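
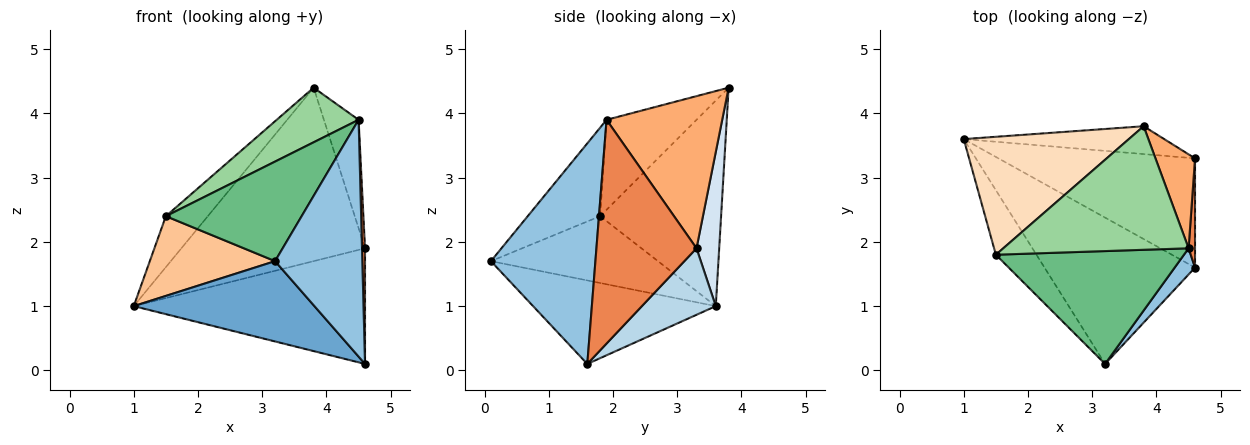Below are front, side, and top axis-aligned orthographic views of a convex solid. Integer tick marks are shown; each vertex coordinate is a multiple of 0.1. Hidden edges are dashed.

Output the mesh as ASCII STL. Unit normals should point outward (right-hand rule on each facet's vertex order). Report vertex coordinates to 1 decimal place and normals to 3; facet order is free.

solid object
 facet normal -0.437 -0.433 -0.788
  outer loop
   vertex 3.2 0.1 1.7
   vertex 1.0 3.6 1.0
   vertex 4.6 1.6 0.1
  endloop
 endfacet
 facet normal 0.766 -0.639 0.071
  outer loop
   vertex 4.5 1.9 3.9
   vertex 3.2 0.1 1.7
   vertex 4.6 1.6 0.1
  endloop
 endfacet
 facet normal 0.226 0.708 -0.669
  outer loop
   vertex 4.6 3.3 1.9
   vertex 4.6 1.6 0.1
   vertex 1.0 3.6 1.0
  endloop
 endfacet
 facet normal 0.121 0.980 -0.157
  outer loop
   vertex 4.6 3.3 1.9
   vertex 1.0 3.6 1.0
   vertex 3.8 3.8 4.4
  endloop
 endfacet
 facet normal 0.999 -0.030 0.029
  outer loop
   vertex 4.6 3.3 1.9
   vertex 4.5 1.9 3.9
   vertex 4.6 1.6 0.1
  endloop
 endfacet
 facet normal 0.929 0.279 0.242
  outer loop
   vertex 4.6 3.3 1.9
   vertex 3.8 3.8 4.4
   vertex 4.5 1.9 3.9
  endloop
 endfacet
 facet normal -0.720 -0.540 -0.437
  outer loop
   vertex 1.5 1.8 2.4
   vertex 1.0 3.6 1.0
   vertex 3.2 0.1 1.7
  endloop
 endfacet
 facet normal -0.753 0.261 0.604
  outer loop
   vertex 1.5 1.8 2.4
   vertex 3.8 3.8 4.4
   vertex 1.0 3.6 1.0
  endloop
 endfacet
 facet normal -0.333 -0.624 0.707
  outer loop
   vertex 1.5 1.8 2.4
   vertex 3.2 0.1 1.7
   vertex 4.5 1.9 3.9
  endloop
 endfacet
 facet normal -0.406 -0.369 0.836
  outer loop
   vertex 1.5 1.8 2.4
   vertex 4.5 1.9 3.9
   vertex 3.8 3.8 4.4
  endloop
 endfacet
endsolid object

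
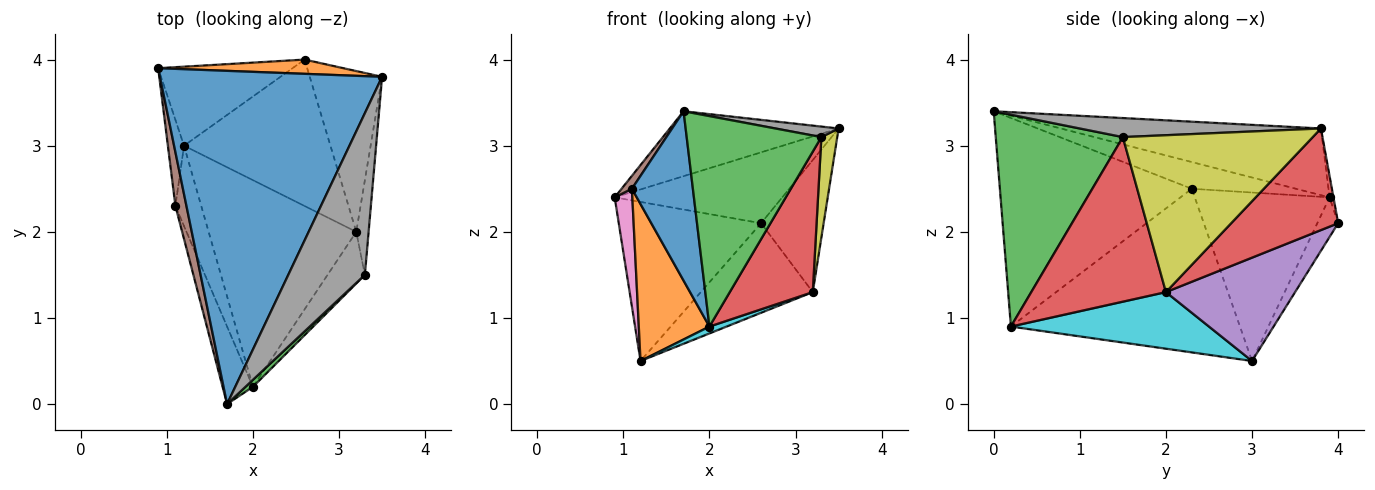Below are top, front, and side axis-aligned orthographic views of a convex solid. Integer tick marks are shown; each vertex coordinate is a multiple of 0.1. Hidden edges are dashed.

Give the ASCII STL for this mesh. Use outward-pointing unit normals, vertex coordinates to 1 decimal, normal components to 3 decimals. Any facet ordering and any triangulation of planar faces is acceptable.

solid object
 facet normal -0.283 0.183 0.942
  outer loop
   vertex 1.7 0.0 3.4
   vertex 3.5 3.8 3.2
   vertex 0.9 3.9 2.4
  endloop
 endfacet
 facet normal -0.023 0.980 0.197
  outer loop
   vertex 2.6 4.0 2.1
   vertex 0.9 3.9 2.4
   vertex 3.5 3.8 3.2
  endloop
 endfacet
 facet normal -0.130 0.888 -0.441
  outer loop
   vertex 2.6 4.0 2.1
   vertex 1.2 3.0 0.5
   vertex 0.9 3.9 2.4
  endloop
 endfacet
 facet normal 0.735 0.430 -0.524
  outer loop
   vertex 2.6 4.0 2.1
   vertex 3.5 3.8 3.2
   vertex 3.2 2.0 1.3
  endloop
 endfacet
 facet normal 0.516 0.447 -0.731
  outer loop
   vertex 2.6 4.0 2.1
   vertex 3.2 2.0 1.3
   vertex 1.2 3.0 0.5
  endloop
 endfacet
 facet normal -0.920 -0.091 0.380
  outer loop
   vertex 1.1 2.3 2.5
   vertex 1.7 0.0 3.4
   vertex 0.9 3.9 2.4
  endloop
 endfacet
 facet normal -0.987 -0.129 -0.095
  outer loop
   vertex 1.1 2.3 2.5
   vertex 0.9 3.9 2.4
   vertex 1.2 3.0 0.5
  endloop
 endfacet
 facet normal 0.241 -0.063 0.969
  outer loop
   vertex 3.3 1.5 3.1
   vertex 3.5 3.8 3.2
   vertex 1.7 0.0 3.4
  endloop
 endfacet
 facet normal 0.993 -0.083 -0.078
  outer loop
   vertex 3.3 1.5 3.1
   vertex 3.2 2.0 1.3
   vertex 3.5 3.8 3.2
  endloop
 endfacet
 facet normal 0.358 -0.031 -0.933
  outer loop
   vertex 2.0 0.2 0.9
   vertex 1.2 3.0 0.5
   vertex 3.2 2.0 1.3
  endloop
 endfacet
 facet normal -0.944 -0.300 -0.137
  outer loop
   vertex 2.0 0.2 0.9
   vertex 1.7 0.0 3.4
   vertex 1.1 2.3 2.5
  endloop
 endfacet
 facet normal -0.945 -0.291 -0.149
  outer loop
   vertex 2.0 0.2 0.9
   vertex 1.1 2.3 2.5
   vertex 1.2 3.0 0.5
  endloop
 endfacet
 facet normal 0.686 -0.727 0.024
  outer loop
   vertex 2.0 0.2 0.9
   vertex 3.3 1.5 3.1
   vertex 1.7 0.0 3.4
  endloop
 endfacet
 facet normal 0.836 -0.515 -0.190
  outer loop
   vertex 2.0 0.2 0.9
   vertex 3.2 2.0 1.3
   vertex 3.3 1.5 3.1
  endloop
 endfacet
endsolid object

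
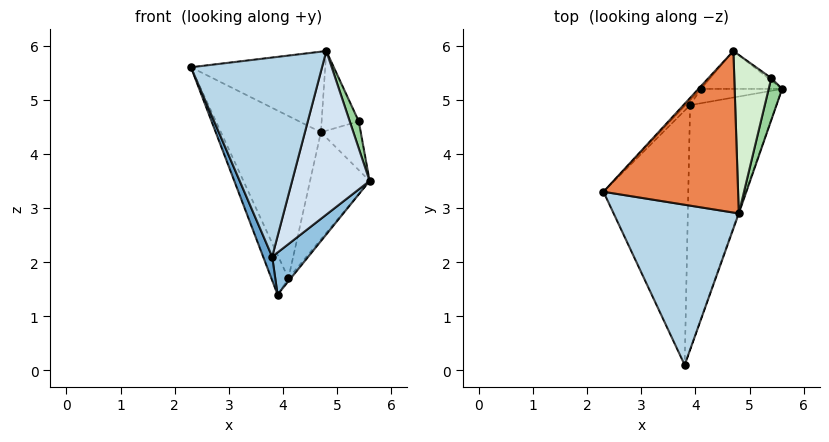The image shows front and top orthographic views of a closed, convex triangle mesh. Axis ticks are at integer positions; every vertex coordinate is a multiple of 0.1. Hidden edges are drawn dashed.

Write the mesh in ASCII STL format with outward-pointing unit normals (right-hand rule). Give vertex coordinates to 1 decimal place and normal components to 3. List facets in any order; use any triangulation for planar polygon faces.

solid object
 facet normal -0.930 -0.034 -0.367
  outer loop
   vertex 3.9 4.9 1.4
   vertex 3.8 0.1 2.1
   vertex 2.3 3.3 5.6
  endloop
 endfacet
 facet normal 0.780 -0.106 -0.616
  outer loop
   vertex 3.9 4.9 1.4
   vertex 5.6 5.2 3.5
   vertex 3.8 0.1 2.1
  endloop
 endfacet
 facet normal -0.196 -0.764 0.615
  outer loop
   vertex 4.8 2.9 5.9
   vertex 2.3 3.3 5.6
   vertex 3.8 0.1 2.1
  endloop
 endfacet
 facet normal 0.943 -0.332 -0.004
  outer loop
   vertex 4.8 2.9 5.9
   vertex 3.8 0.1 2.1
   vertex 5.6 5.2 3.5
  endloop
 endfacet
 facet normal -0.036 0.446 0.894
  outer loop
   vertex 4.7 5.9 4.4
   vertex 2.3 3.3 5.6
   vertex 4.8 2.9 5.9
  endloop
 endfacet
 facet normal 0.762 0.127 -0.635
  outer loop
   vertex 4.1 5.2 1.7
   vertex 5.6 5.2 3.5
   vertex 3.9 4.9 1.4
  endloop
 endfacet
 facet normal 0.371 0.875 -0.309
  outer loop
   vertex 4.1 5.2 1.7
   vertex 4.7 5.9 4.4
   vertex 5.6 5.2 3.5
  endloop
 endfacet
 facet normal -0.795 0.603 -0.073
  outer loop
   vertex 4.1 5.2 1.7
   vertex 3.9 4.9 1.4
   vertex 2.3 3.3 5.6
  endloop
 endfacet
 facet normal -0.737 0.675 -0.011
  outer loop
   vertex 4.1 5.2 1.7
   vertex 2.3 3.3 5.6
   vertex 4.7 5.9 4.4
  endloop
 endfacet
 facet normal 0.971 -0.129 0.200
  outer loop
   vertex 5.4 5.4 4.6
   vertex 4.8 2.9 5.9
   vertex 5.6 5.2 3.5
  endloop
 endfacet
 facet normal 0.588 0.808 -0.040
  outer loop
   vertex 5.4 5.4 4.6
   vertex 5.6 5.2 3.5
   vertex 4.7 5.9 4.4
  endloop
 endfacet
 facet normal 0.065 0.448 0.892
  outer loop
   vertex 5.4 5.4 4.6
   vertex 4.7 5.9 4.4
   vertex 4.8 2.9 5.9
  endloop
 endfacet
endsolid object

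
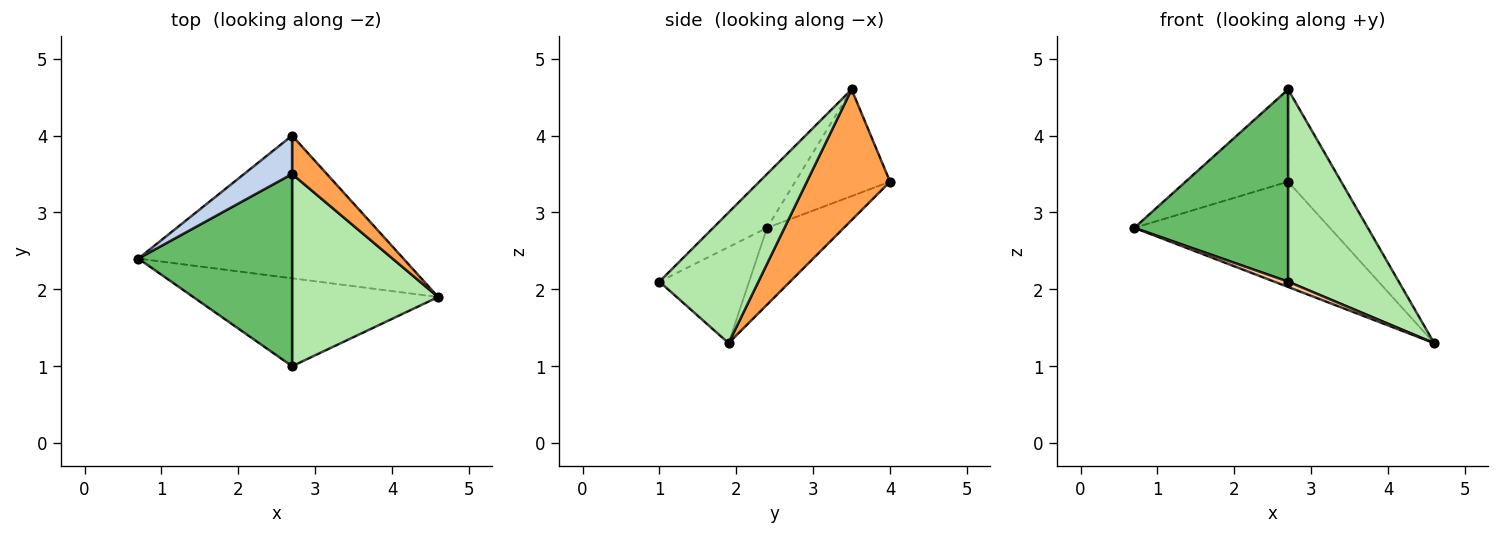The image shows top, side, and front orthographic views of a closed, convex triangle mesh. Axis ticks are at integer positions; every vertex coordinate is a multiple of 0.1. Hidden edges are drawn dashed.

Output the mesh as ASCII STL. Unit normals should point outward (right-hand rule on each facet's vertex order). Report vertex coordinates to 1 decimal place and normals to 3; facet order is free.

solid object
 facet normal -0.227 0.578 -0.784
  outer loop
   vertex 2.7 4.0 3.4
   vertex 4.6 1.9 1.3
   vertex 0.7 2.4 2.8
  endloop
 endfacet
 facet normal -0.649 0.702 0.292
  outer loop
   vertex 2.7 3.5 4.6
   vertex 2.7 4.0 3.4
   vertex 0.7 2.4 2.8
  endloop
 endfacet
 facet normal 0.822 0.525 0.219
  outer loop
   vertex 2.7 3.5 4.6
   vertex 4.6 1.9 1.3
   vertex 2.7 4.0 3.4
  endloop
 endfacet
 facet normal -0.365 -0.056 -0.929
  outer loop
   vertex 2.7 1.0 2.1
   vertex 0.7 2.4 2.8
   vertex 4.6 1.9 1.3
  endloop
 endfacet
 facet normal -0.240 -0.686 0.686
  outer loop
   vertex 2.7 1.0 2.1
   vertex 2.7 3.5 4.6
   vertex 0.7 2.4 2.8
  endloop
 endfacet
 facet normal 0.535 -0.598 0.598
  outer loop
   vertex 2.7 1.0 2.1
   vertex 4.6 1.9 1.3
   vertex 2.7 3.5 4.6
  endloop
 endfacet
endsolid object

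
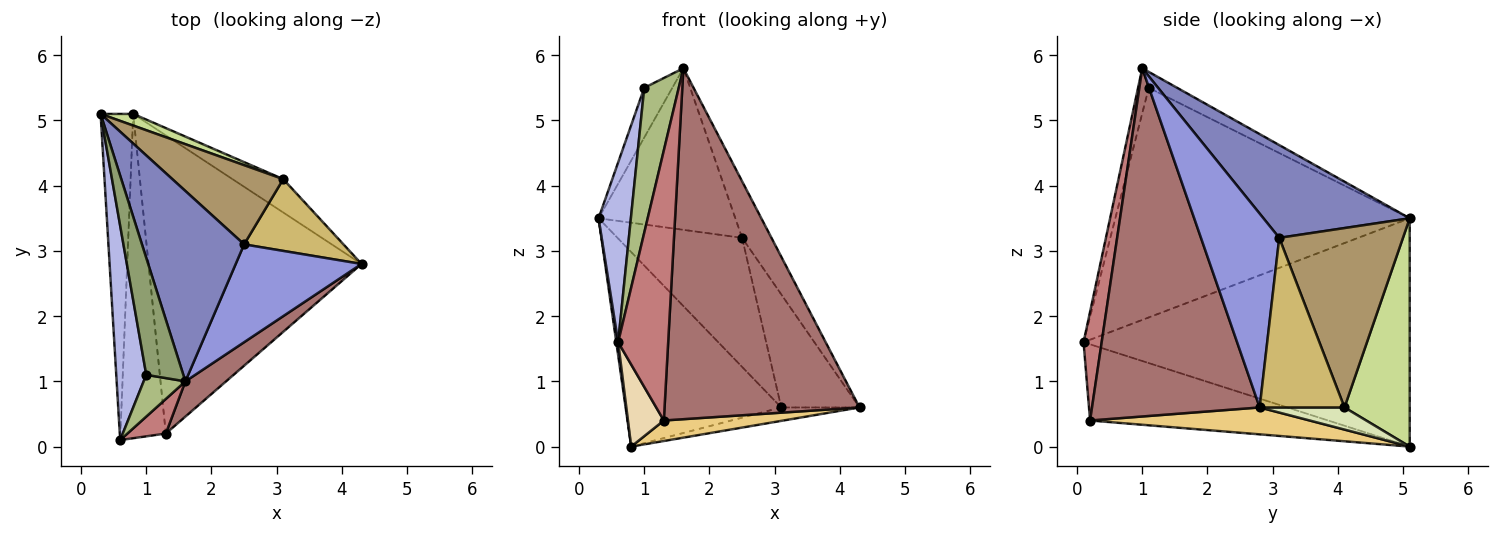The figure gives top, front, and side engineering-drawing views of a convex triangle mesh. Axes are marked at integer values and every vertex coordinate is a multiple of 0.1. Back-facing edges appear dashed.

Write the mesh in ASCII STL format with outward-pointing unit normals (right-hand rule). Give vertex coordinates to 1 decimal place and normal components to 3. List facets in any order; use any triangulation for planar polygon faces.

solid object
 facet normal -0.990 -0.006 -0.141
  outer loop
   vertex 0.8 5.1 0.0
   vertex 0.6 0.1 1.6
   vertex 0.3 5.1 3.5
  endloop
 endfacet
 facet normal 0.569 0.532 0.627
  outer loop
   vertex 2.5 3.1 3.2
   vertex 0.3 5.1 3.5
   vertex 1.6 1.0 5.8
  endloop
 endfacet
 facet normal 0.800 0.300 0.519
  outer loop
   vertex 2.5 3.1 3.2
   vertex 1.6 1.0 5.8
   vertex 4.3 2.8 0.6
  endloop
 endfacet
 facet normal -0.986 -0.108 0.129
  outer loop
   vertex 1.0 1.1 5.5
   vertex 0.3 5.1 3.5
   vertex 0.6 0.1 1.6
  endloop
 endfacet
 facet normal -0.367 0.364 0.856
  outer loop
   vertex 1.0 1.1 5.5
   vertex 1.6 1.0 5.8
   vertex 0.3 5.1 3.5
  endloop
 endfacet
 facet normal -0.286 -0.921 0.265
  outer loop
   vertex 1.0 1.1 5.5
   vertex 0.6 0.1 1.6
   vertex 1.6 1.0 5.8
  endloop
 endfacet
 facet normal 0.386 0.921 0.055
  outer loop
   vertex 3.1 4.1 0.6
   vertex 0.8 5.1 0.0
   vertex 0.3 5.1 3.5
  endloop
 endfacet
 facet normal 0.375 0.346 -0.860
  outer loop
   vertex 3.1 4.1 0.6
   vertex 4.3 2.8 0.6
   vertex 0.8 5.1 0.0
  endloop
 endfacet
 facet normal 0.646 0.651 0.399
  outer loop
   vertex 3.1 4.1 0.6
   vertex 0.3 5.1 3.5
   vertex 2.5 3.1 3.2
  endloop
 endfacet
 facet normal 0.675 0.623 0.395
  outer loop
   vertex 3.1 4.1 0.6
   vertex 2.5 3.1 3.2
   vertex 4.3 2.8 0.6
  endloop
 endfacet
 facet normal 0.125 -0.068 -0.990
  outer loop
   vertex 1.3 0.2 0.4
   vertex 0.8 5.1 0.0
   vertex 4.3 2.8 0.6
  endloop
 endfacet
 facet normal -0.852 -0.128 -0.508
  outer loop
   vertex 1.3 0.2 0.4
   vertex 0.6 0.1 1.6
   vertex 0.8 5.1 0.0
  endloop
 endfacet
 facet normal 0.650 -0.756 0.076
  outer loop
   vertex 1.3 0.2 0.4
   vertex 4.3 2.8 0.6
   vertex 1.6 1.0 5.8
  endloop
 endfacet
 facet normal 0.338 -0.933 0.120
  outer loop
   vertex 1.3 0.2 0.4
   vertex 1.6 1.0 5.8
   vertex 0.6 0.1 1.6
  endloop
 endfacet
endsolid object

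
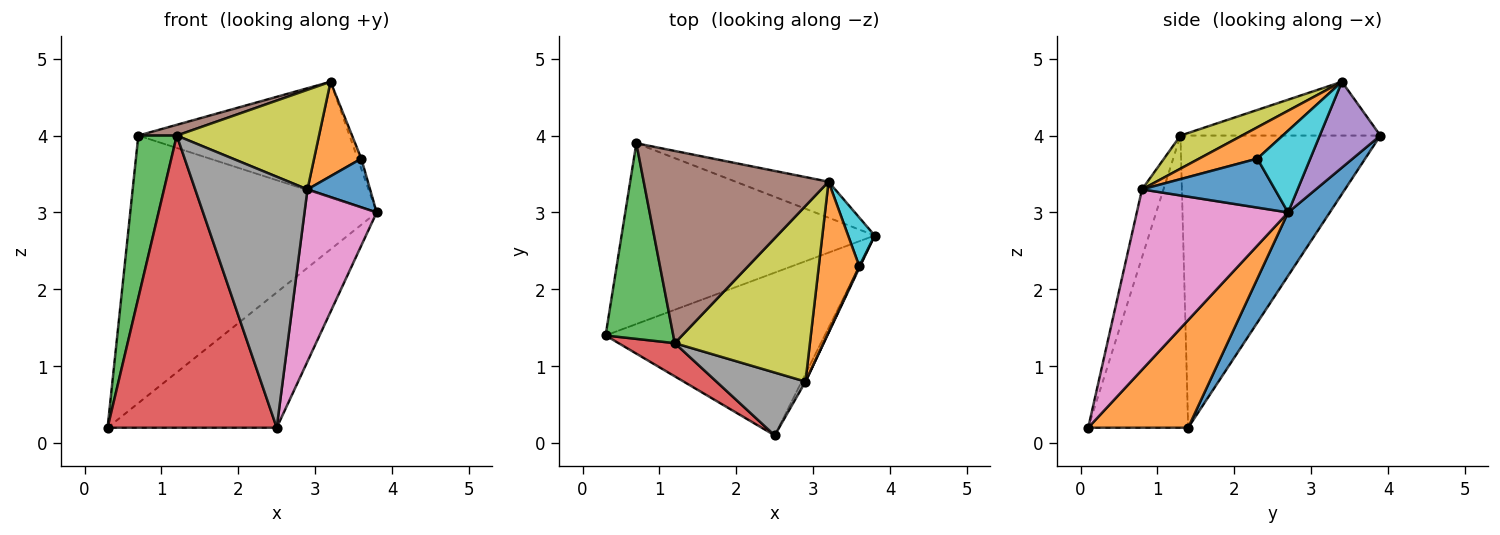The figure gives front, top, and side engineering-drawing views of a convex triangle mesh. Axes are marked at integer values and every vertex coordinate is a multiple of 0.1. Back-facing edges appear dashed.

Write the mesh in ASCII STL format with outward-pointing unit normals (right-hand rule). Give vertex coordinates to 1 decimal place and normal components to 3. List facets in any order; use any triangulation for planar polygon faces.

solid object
 facet normal 0.139 0.821 -0.554
  outer loop
   vertex 0.7 3.9 4.0
   vertex 3.8 2.7 3.0
   vertex 0.3 1.4 0.2
  endloop
 endfacet
 facet normal 0.353 0.598 -0.719
  outer loop
   vertex 2.5 0.1 0.2
   vertex 0.3 1.4 0.2
   vertex 3.8 2.7 3.0
  endloop
 endfacet
 facet normal -0.958 -0.184 0.222
  outer loop
   vertex 1.2 1.3 4.0
   vertex 0.7 3.9 4.0
   vertex 0.3 1.4 0.2
  endloop
 endfacet
 facet normal -0.506 -0.857 0.097
  outer loop
   vertex 1.2 1.3 4.0
   vertex 0.3 1.4 0.2
   vertex 2.5 0.1 0.2
  endloop
 endfacet
 facet normal 0.264 0.921 -0.286
  outer loop
   vertex 3.2 3.4 4.7
   vertex 3.8 2.7 3.0
   vertex 0.7 3.9 4.0
  endloop
 endfacet
 facet normal -0.279 -0.054 0.959
  outer loop
   vertex 3.2 3.4 4.7
   vertex 0.7 3.9 4.0
   vertex 1.2 1.3 4.0
  endloop
 endfacet
 facet normal 0.902 -0.430 -0.019
  outer loop
   vertex 2.9 0.8 3.3
   vertex 2.5 0.1 0.2
   vertex 3.8 2.7 3.0
  endloop
 endfacet
 facet normal -0.182 -0.954 0.239
  outer loop
   vertex 2.9 0.8 3.3
   vertex 1.2 1.3 4.0
   vertex 2.5 0.1 0.2
  endloop
 endfacet
 facet normal 0.209 -0.482 0.851
  outer loop
   vertex 2.9 0.8 3.3
   vertex 3.2 3.4 4.7
   vertex 1.2 1.3 4.0
  endloop
 endfacet
 facet normal 0.949 0.065 0.308
  outer loop
   vertex 3.6 2.3 3.7
   vertex 3.8 2.7 3.0
   vertex 3.2 3.4 4.7
  endloop
 endfacet
 facet normal 0.905 -0.426 0.015
  outer loop
   vertex 3.6 2.3 3.7
   vertex 2.9 0.8 3.3
   vertex 3.8 2.7 3.0
  endloop
 endfacet
 facet normal 0.548 -0.445 0.708
  outer loop
   vertex 3.6 2.3 3.7
   vertex 3.2 3.4 4.7
   vertex 2.9 0.8 3.3
  endloop
 endfacet
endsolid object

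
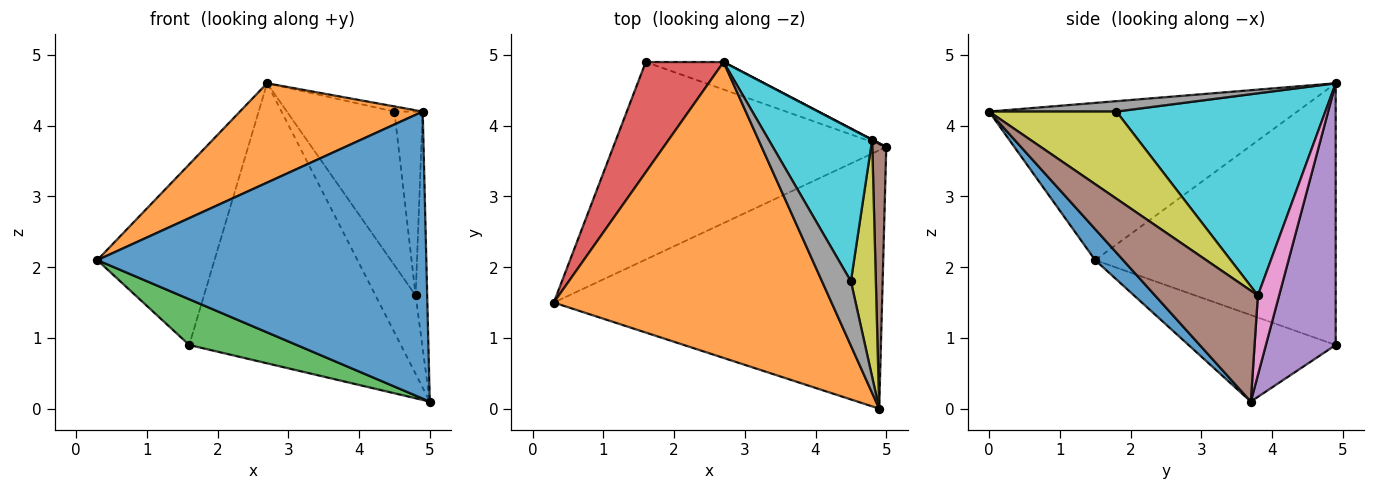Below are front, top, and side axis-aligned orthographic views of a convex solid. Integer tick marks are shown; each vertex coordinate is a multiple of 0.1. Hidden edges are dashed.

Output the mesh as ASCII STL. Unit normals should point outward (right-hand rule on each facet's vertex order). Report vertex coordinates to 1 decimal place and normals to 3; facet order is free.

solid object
 facet normal 0.063 -0.742 -0.668
  outer loop
   vertex 4.9 0.0 4.2
   vertex 0.3 1.5 2.1
   vertex 5.0 3.7 0.1
  endloop
 endfacet
 facet normal -0.473 -0.280 0.835
  outer loop
   vertex 2.7 4.9 4.6
   vertex 0.3 1.5 2.1
   vertex 4.9 0.0 4.2
  endloop
 endfacet
 facet normal -0.295 -0.216 -0.931
  outer loop
   vertex 1.6 4.9 0.9
   vertex 5.0 3.7 0.1
   vertex 0.3 1.5 2.1
  endloop
 endfacet
 facet normal -0.868 0.423 0.258
  outer loop
   vertex 1.6 4.9 0.9
   vertex 0.3 1.5 2.1
   vertex 2.7 4.9 4.6
  endloop
 endfacet
 facet normal 0.312 0.946 -0.093
  outer loop
   vertex 1.6 4.9 0.9
   vertex 2.7 4.9 4.6
   vertex 5.0 3.7 0.1
  endloop
 endfacet
 facet normal 0.986 0.111 0.124
  outer loop
   vertex 4.8 3.8 1.6
   vertex 4.9 0.0 4.2
   vertex 5.0 3.7 0.1
  endloop
 endfacet
 facet normal 0.468 0.884 0.003
  outer loop
   vertex 4.8 3.8 1.6
   vertex 5.0 3.7 0.1
   vertex 2.7 4.9 4.6
  endloop
 endfacet
 facet normal 0.338 0.075 0.938
  outer loop
   vertex 4.5 1.8 4.2
   vertex 2.7 4.9 4.6
   vertex 4.9 0.0 4.2
  endloop
 endfacet
 facet normal 0.940 0.209 0.269
  outer loop
   vertex 4.5 1.8 4.2
   vertex 4.9 0.0 4.2
   vertex 4.8 3.8 1.6
  endloop
 endfacet
 facet normal 0.809 0.417 0.414
  outer loop
   vertex 4.5 1.8 4.2
   vertex 4.8 3.8 1.6
   vertex 2.7 4.9 4.6
  endloop
 endfacet
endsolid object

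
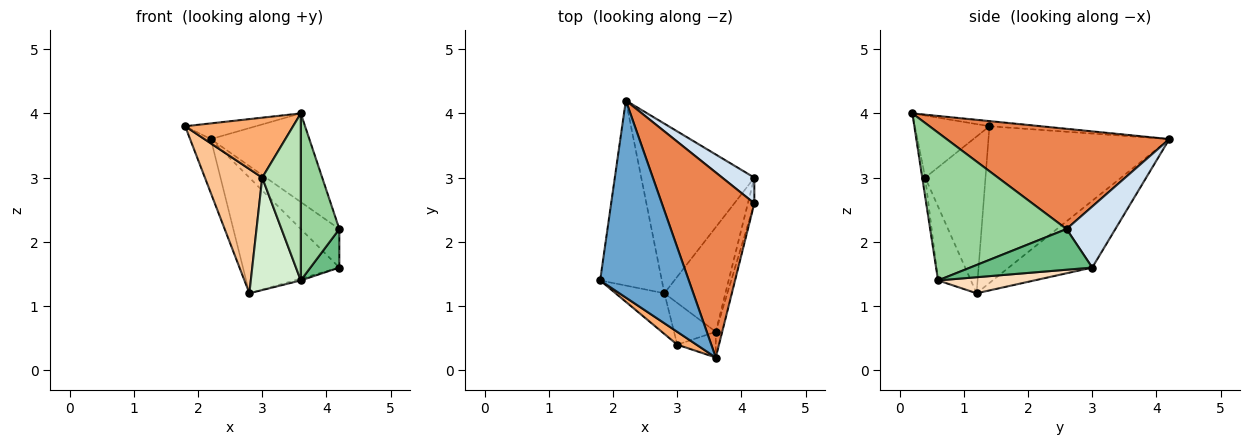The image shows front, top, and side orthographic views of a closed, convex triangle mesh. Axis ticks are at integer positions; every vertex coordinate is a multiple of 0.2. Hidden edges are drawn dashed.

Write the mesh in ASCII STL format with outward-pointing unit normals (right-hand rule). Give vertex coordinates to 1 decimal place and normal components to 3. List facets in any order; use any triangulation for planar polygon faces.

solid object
 facet normal -0.058 0.079 0.995
  outer loop
   vertex 3.6 0.2 4.0
   vertex 2.2 4.2 3.6
   vertex 1.8 1.4 3.8
  endloop
 endfacet
 facet normal -0.925 0.106 -0.364
  outer loop
   vertex 2.8 1.2 1.2
   vertex 1.8 1.4 3.8
   vertex 2.2 4.2 3.6
  endloop
 endfacet
 facet normal -0.439 0.506 -0.742
  outer loop
   vertex 2.8 1.2 1.2
   vertex 2.2 4.2 3.6
   vertex 4.2 3.0 1.6
  endloop
 endfacet
 facet normal 0.725 0.573 0.382
  outer loop
   vertex 4.2 2.6 2.2
   vertex 4.2 3.0 1.6
   vertex 2.2 4.2 3.6
  endloop
 endfacet
 facet normal 0.699 0.309 0.645
  outer loop
   vertex 4.2 2.6 2.2
   vertex 2.2 4.2 3.6
   vertex 3.6 0.2 4.0
  endloop
 endfacet
 facet normal -0.560 -0.810 0.174
  outer loop
   vertex 3.0 0.4 3.0
   vertex 3.6 0.2 4.0
   vertex 1.8 1.4 3.8
  endloop
 endfacet
 facet normal -0.707 -0.672 -0.220
  outer loop
   vertex 3.0 0.4 3.0
   vertex 1.8 1.4 3.8
   vertex 2.8 1.2 1.2
  endloop
 endfacet
 facet normal 0.254 0.017 -0.967
  outer loop
   vertex 3.6 0.6 1.4
   vertex 2.8 1.2 1.2
   vertex 4.2 3.0 1.6
  endloop
 endfacet
 facet normal 0.962 -0.228 -0.152
  outer loop
   vertex 3.6 0.6 1.4
   vertex 4.2 3.0 1.6
   vertex 4.2 2.6 2.2
  endloop
 endfacet
 facet normal 0.961 -0.272 -0.042
  outer loop
   vertex 3.6 0.6 1.4
   vertex 4.2 2.6 2.2
   vertex 3.6 0.2 4.0
  endloop
 endfacet
 facet normal -0.076 -0.986 -0.152
  outer loop
   vertex 3.6 0.6 1.4
   vertex 3.6 0.2 4.0
   vertex 3.0 0.4 3.0
  endloop
 endfacet
 facet normal -0.524 -0.798 -0.296
  outer loop
   vertex 3.6 0.6 1.4
   vertex 3.0 0.4 3.0
   vertex 2.8 1.2 1.2
  endloop
 endfacet
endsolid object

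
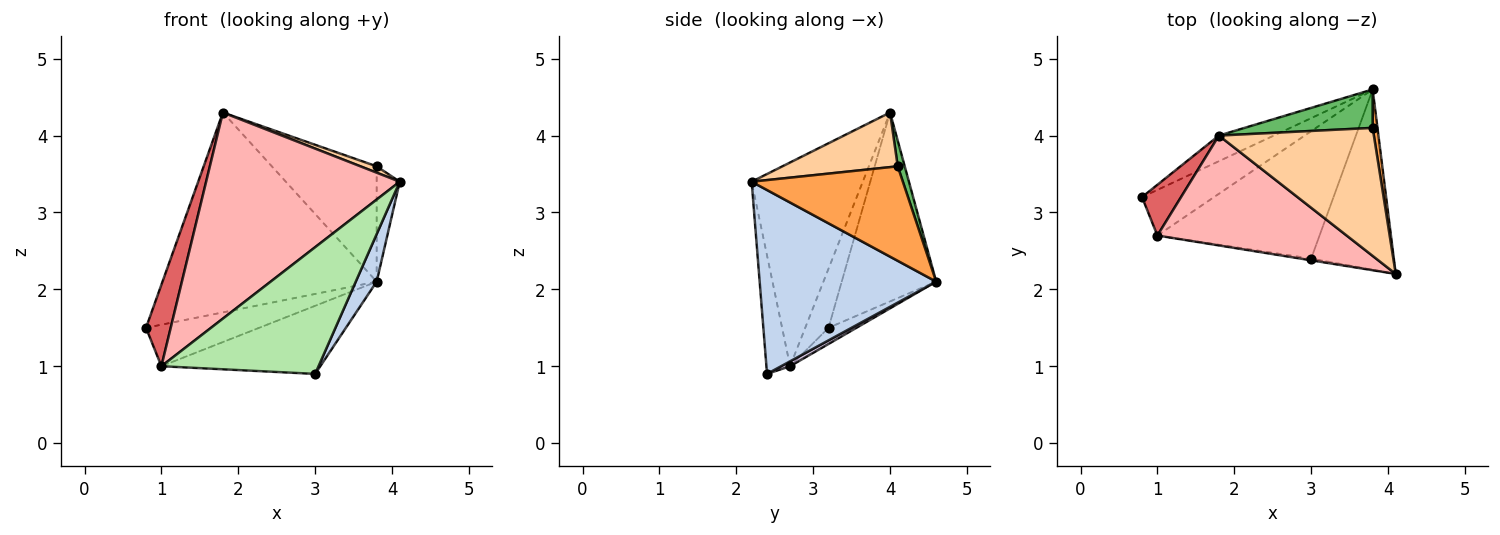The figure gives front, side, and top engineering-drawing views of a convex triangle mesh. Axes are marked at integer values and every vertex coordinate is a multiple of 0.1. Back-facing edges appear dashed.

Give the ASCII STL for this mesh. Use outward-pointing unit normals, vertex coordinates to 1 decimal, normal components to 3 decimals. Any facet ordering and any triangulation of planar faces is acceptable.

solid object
 facet normal -0.401 0.909 -0.117
  outer loop
   vertex 1.8 4.0 4.3
   vertex 3.8 4.6 2.1
   vertex 0.8 3.2 1.5
  endloop
 endfacet
 facet normal 0.907 -0.107 -0.408
  outer loop
   vertex 3.0 2.4 0.9
   vertex 3.8 4.6 2.1
   vertex 4.1 2.2 3.4
  endloop
 endfacet
 facet normal 0.987 0.151 0.050
  outer loop
   vertex 3.8 4.1 3.6
   vertex 4.1 2.2 3.4
   vertex 3.8 4.6 2.1
  endloop
 endfacet
 facet normal 0.332 -0.047 0.942
  outer loop
   vertex 3.8 4.1 3.6
   vertex 1.8 4.0 4.3
   vertex 4.1 2.2 3.4
  endloop
 endfacet
 facet normal 0.063 0.947 0.316
  outer loop
   vertex 3.8 4.1 3.6
   vertex 3.8 4.6 2.1
   vertex 1.8 4.0 4.3
  endloop
 endfacet
 facet normal -0.149 -0.989 -0.014
  outer loop
   vertex 1.0 2.7 1.0
   vertex 3.0 2.4 0.9
   vertex 4.1 2.2 3.4
  endloop
 endfacet
 facet normal -0.625 -0.663 0.413
  outer loop
   vertex 1.0 2.7 1.0
   vertex 1.8 4.0 4.3
   vertex 0.8 3.2 1.5
  endloop
 endfacet
 facet normal -0.452 -0.787 0.420
  outer loop
   vertex 1.0 2.7 1.0
   vertex 4.1 2.2 3.4
   vertex 1.8 4.0 4.3
  endloop
 endfacet
 facet normal -0.164 0.664 -0.730
  outer loop
   vertex 1.0 2.7 1.0
   vertex 0.8 3.2 1.5
   vertex 3.8 4.6 2.1
  endloop
 endfacet
 facet normal 0.027 0.471 -0.882
  outer loop
   vertex 1.0 2.7 1.0
   vertex 3.8 4.6 2.1
   vertex 3.0 2.4 0.9
  endloop
 endfacet
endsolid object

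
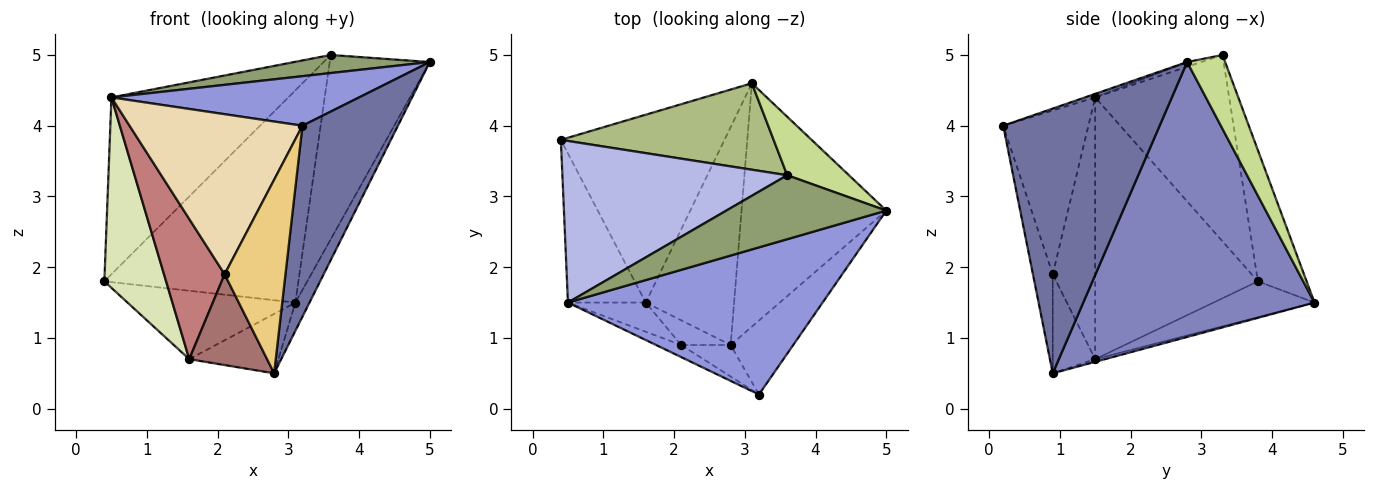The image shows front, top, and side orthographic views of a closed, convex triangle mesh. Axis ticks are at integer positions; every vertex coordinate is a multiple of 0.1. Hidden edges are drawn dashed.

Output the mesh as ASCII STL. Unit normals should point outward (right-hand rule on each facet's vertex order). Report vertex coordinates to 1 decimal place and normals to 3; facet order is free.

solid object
 facet normal 0.837 -0.511 -0.198
  outer loop
   vertex 2.8 0.9 0.5
   vertex 5.0 2.8 4.9
   vertex 3.2 0.2 4.0
  endloop
 endfacet
 facet normal 0.884 0.054 -0.465
  outer loop
   vertex 3.1 4.6 1.5
   vertex 5.0 2.8 4.9
   vertex 2.8 0.9 0.5
  endloop
 endfacet
 facet normal -0.013 -0.319 0.948
  outer loop
   vertex 0.5 1.5 4.4
   vertex 3.2 0.2 4.0
   vertex 5.0 2.8 4.9
  endloop
 endfacet
 facet normal -0.488 0.644 0.589
  outer loop
   vertex 3.6 3.3 5.0
   vertex 0.4 3.8 1.8
   vertex 0.5 1.5 4.4
  endloop
 endfacet
 facet normal -0.028 -0.272 0.962
  outer loop
   vertex 3.6 3.3 5.0
   vertex 0.5 1.5 4.4
   vertex 5.0 2.8 4.9
  endloop
 endfacet
 facet normal -0.226 0.902 0.367
  outer loop
   vertex 3.6 3.3 5.0
   vertex 3.1 4.6 1.5
   vertex 0.4 3.8 1.8
  endloop
 endfacet
 facet normal 0.340 0.896 0.284
  outer loop
   vertex 3.6 3.3 5.0
   vertex 5.0 2.8 4.9
   vertex 3.1 4.6 1.5
  endloop
 endfacet
 facet normal -0.901 -0.342 -0.268
  outer loop
   vertex 1.6 1.5 0.7
   vertex 0.5 1.5 4.4
   vertex 0.4 3.8 1.8
  endloop
 endfacet
 facet normal -0.202 0.335 -0.920
  outer loop
   vertex 1.6 1.5 0.7
   vertex 0.4 3.8 1.8
   vertex 3.1 4.6 1.5
  endloop
 endfacet
 facet normal -0.029 0.263 -0.964
  outer loop
   vertex 1.6 1.5 0.7
   vertex 3.1 4.6 1.5
   vertex 2.8 0.9 0.5
  endloop
 endfacet
 facet normal -0.306 -0.940 -0.153
  outer loop
   vertex 2.1 0.9 1.9
   vertex 2.8 0.9 0.5
   vertex 3.2 0.2 4.0
  endloop
 endfacet
 facet normal -0.441 -0.895 -0.067
  outer loop
   vertex 2.1 0.9 1.9
   vertex 3.2 0.2 4.0
   vertex 0.5 1.5 4.4
  endloop
 endfacet
 facet normal -0.466 -0.854 -0.233
  outer loop
   vertex 2.1 0.9 1.9
   vertex 1.6 1.5 0.7
   vertex 2.8 0.9 0.5
  endloop
 endfacet
 facet normal -0.565 -0.807 -0.168
  outer loop
   vertex 2.1 0.9 1.9
   vertex 0.5 1.5 4.4
   vertex 1.6 1.5 0.7
  endloop
 endfacet
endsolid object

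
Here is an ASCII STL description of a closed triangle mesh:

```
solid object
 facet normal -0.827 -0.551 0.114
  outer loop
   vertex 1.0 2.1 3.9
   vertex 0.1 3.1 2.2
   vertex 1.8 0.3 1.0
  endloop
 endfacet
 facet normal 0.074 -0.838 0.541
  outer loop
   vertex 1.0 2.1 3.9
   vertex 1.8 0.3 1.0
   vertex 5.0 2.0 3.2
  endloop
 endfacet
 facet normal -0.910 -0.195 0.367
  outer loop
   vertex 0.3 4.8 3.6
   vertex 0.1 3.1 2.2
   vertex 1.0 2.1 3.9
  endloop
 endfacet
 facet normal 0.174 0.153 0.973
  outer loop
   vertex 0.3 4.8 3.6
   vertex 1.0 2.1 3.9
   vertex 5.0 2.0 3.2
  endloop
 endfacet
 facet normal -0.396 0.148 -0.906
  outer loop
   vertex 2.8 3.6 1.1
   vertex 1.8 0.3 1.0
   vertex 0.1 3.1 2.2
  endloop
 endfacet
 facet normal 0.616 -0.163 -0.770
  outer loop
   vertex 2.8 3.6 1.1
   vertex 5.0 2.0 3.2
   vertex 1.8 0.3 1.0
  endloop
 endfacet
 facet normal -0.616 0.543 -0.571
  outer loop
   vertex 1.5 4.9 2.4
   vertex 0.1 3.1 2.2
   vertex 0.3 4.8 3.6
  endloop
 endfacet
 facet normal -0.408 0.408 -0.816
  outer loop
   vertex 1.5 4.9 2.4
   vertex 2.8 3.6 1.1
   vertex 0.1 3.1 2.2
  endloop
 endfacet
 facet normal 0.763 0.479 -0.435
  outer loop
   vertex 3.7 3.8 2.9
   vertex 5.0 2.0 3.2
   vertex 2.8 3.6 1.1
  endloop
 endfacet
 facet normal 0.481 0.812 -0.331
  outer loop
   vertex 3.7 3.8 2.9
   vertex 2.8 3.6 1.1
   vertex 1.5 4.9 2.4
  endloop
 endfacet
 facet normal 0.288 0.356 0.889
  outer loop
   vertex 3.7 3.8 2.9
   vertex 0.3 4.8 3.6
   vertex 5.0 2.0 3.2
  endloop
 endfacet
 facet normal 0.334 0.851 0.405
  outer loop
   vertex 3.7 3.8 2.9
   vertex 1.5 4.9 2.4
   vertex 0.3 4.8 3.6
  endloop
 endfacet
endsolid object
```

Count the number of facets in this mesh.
12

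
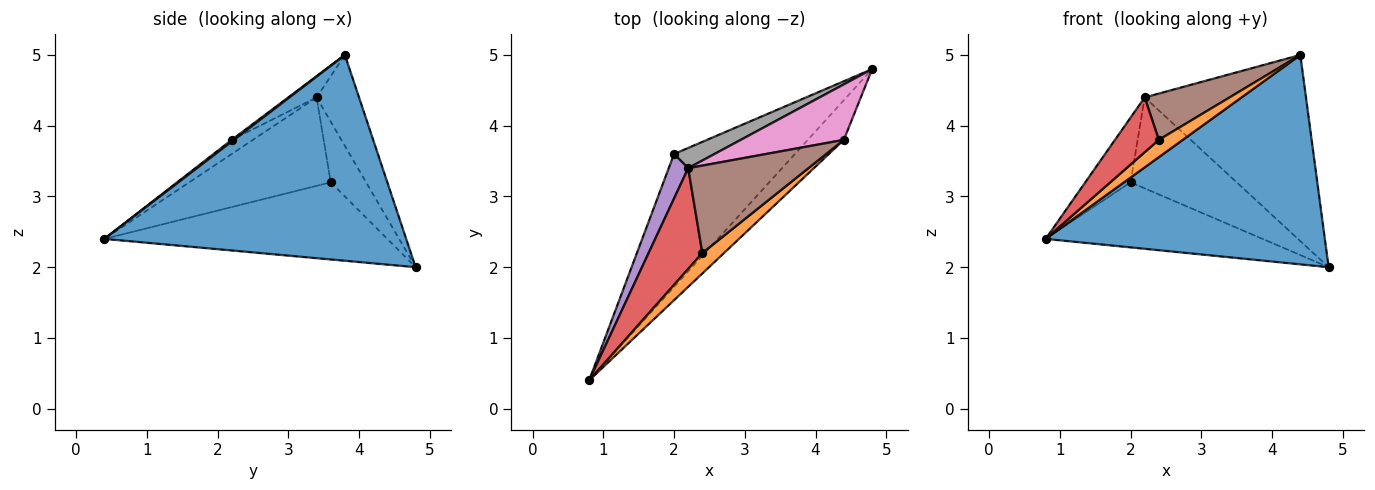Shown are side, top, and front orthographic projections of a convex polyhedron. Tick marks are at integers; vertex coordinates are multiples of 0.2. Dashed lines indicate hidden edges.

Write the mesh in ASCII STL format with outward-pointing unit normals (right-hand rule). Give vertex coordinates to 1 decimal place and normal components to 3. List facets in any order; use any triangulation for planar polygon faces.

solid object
 facet normal 0.728 -0.674 -0.127
  outer loop
   vertex 4.4 3.8 5.0
   vertex 0.8 0.4 2.4
   vertex 4.8 4.8 2.0
  endloop
 endfacet
 facet normal 0.059 -0.645 0.762
  outer loop
   vertex 2.4 2.2 3.8
   vertex 0.8 0.4 2.4
   vertex 4.4 3.8 5.0
  endloop
 endfacet
 facet normal -0.497 0.381 -0.779
  outer loop
   vertex 2.0 3.6 3.2
   vertex 4.8 4.8 2.0
   vertex 0.8 0.4 2.4
  endloop
 endfacet
 facet normal -0.225 -0.465 0.856
  outer loop
   vertex 2.2 3.4 4.4
   vertex 0.8 0.4 2.4
   vertex 2.4 2.2 3.8
  endloop
 endfacet
 facet normal -0.932 0.298 0.205
  outer loop
   vertex 2.2 3.4 4.4
   vertex 2.0 3.6 3.2
   vertex 0.8 0.4 2.4
  endloop
 endfacet
 facet normal -0.154 -0.462 0.873
  outer loop
   vertex 2.2 3.4 4.4
   vertex 2.4 2.2 3.8
   vertex 4.4 3.8 5.0
  endloop
 endfacet
 facet normal -0.245 0.929 0.277
  outer loop
   vertex 2.2 3.4 4.4
   vertex 4.4 3.8 5.0
   vertex 4.8 4.8 2.0
  endloop
 endfacet
 facet normal -0.309 0.928 0.206
  outer loop
   vertex 2.2 3.4 4.4
   vertex 4.8 4.8 2.0
   vertex 2.0 3.6 3.2
  endloop
 endfacet
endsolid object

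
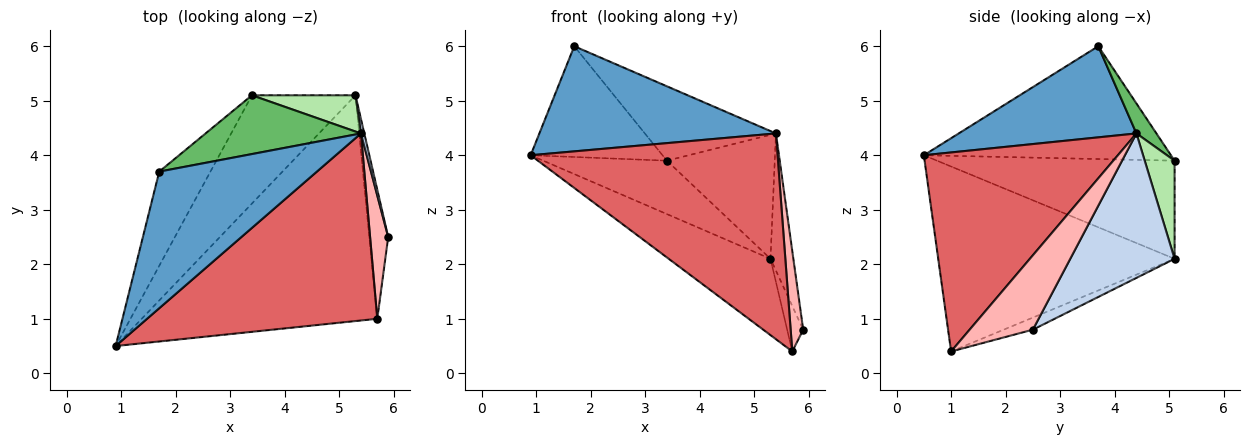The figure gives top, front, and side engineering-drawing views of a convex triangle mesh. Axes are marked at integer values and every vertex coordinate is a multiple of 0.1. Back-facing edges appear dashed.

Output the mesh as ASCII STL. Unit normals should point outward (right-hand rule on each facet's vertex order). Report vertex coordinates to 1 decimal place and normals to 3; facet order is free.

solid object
 facet normal 0.416 -0.554 0.721
  outer loop
   vertex 5.4 4.4 4.4
   vertex 1.7 3.7 6.0
   vertex 0.9 0.5 4.0
  endloop
 endfacet
 facet normal 0.977 0.214 0.023
  outer loop
   vertex 5.4 4.4 4.4
   vertex 5.9 2.5 0.8
   vertex 5.3 5.1 2.1
  endloop
 endfacet
 facet normal -0.819 0.437 -0.372
  outer loop
   vertex 3.4 5.1 3.9
   vertex 0.9 0.5 4.0
   vertex 1.7 3.7 6.0
  endloop
 endfacet
 facet normal -0.648 0.337 -0.683
  outer loop
   vertex 3.4 5.1 3.9
   vertex 5.3 5.1 2.1
   vertex 0.9 0.5 4.0
  endloop
 endfacet
 facet normal 0.119 0.779 0.616
  outer loop
   vertex 3.4 5.1 3.9
   vertex 1.7 3.7 6.0
   vertex 5.4 4.4 4.4
  endloop
 endfacet
 facet normal 0.257 0.928 0.271
  outer loop
   vertex 3.4 5.1 3.9
   vertex 5.4 4.4 4.4
   vertex 5.3 5.1 2.1
  endloop
 endfacet
 facet normal 0.503 -0.640 0.581
  outer loop
   vertex 5.7 1.0 0.4
   vertex 5.4 4.4 4.4
   vertex 0.9 0.5 4.0
  endloop
 endfacet
 facet normal 0.954 -0.189 0.232
  outer loop
   vertex 5.7 1.0 0.4
   vertex 5.9 2.5 0.8
   vertex 5.4 4.4 4.4
  endloop
 endfacet
 facet normal -0.597 0.257 -0.760
  outer loop
   vertex 5.7 1.0 0.4
   vertex 0.9 0.5 4.0
   vertex 5.3 5.1 2.1
  endloop
 endfacet
 facet normal -0.517 0.284 -0.807
  outer loop
   vertex 5.7 1.0 0.4
   vertex 5.3 5.1 2.1
   vertex 5.9 2.5 0.8
  endloop
 endfacet
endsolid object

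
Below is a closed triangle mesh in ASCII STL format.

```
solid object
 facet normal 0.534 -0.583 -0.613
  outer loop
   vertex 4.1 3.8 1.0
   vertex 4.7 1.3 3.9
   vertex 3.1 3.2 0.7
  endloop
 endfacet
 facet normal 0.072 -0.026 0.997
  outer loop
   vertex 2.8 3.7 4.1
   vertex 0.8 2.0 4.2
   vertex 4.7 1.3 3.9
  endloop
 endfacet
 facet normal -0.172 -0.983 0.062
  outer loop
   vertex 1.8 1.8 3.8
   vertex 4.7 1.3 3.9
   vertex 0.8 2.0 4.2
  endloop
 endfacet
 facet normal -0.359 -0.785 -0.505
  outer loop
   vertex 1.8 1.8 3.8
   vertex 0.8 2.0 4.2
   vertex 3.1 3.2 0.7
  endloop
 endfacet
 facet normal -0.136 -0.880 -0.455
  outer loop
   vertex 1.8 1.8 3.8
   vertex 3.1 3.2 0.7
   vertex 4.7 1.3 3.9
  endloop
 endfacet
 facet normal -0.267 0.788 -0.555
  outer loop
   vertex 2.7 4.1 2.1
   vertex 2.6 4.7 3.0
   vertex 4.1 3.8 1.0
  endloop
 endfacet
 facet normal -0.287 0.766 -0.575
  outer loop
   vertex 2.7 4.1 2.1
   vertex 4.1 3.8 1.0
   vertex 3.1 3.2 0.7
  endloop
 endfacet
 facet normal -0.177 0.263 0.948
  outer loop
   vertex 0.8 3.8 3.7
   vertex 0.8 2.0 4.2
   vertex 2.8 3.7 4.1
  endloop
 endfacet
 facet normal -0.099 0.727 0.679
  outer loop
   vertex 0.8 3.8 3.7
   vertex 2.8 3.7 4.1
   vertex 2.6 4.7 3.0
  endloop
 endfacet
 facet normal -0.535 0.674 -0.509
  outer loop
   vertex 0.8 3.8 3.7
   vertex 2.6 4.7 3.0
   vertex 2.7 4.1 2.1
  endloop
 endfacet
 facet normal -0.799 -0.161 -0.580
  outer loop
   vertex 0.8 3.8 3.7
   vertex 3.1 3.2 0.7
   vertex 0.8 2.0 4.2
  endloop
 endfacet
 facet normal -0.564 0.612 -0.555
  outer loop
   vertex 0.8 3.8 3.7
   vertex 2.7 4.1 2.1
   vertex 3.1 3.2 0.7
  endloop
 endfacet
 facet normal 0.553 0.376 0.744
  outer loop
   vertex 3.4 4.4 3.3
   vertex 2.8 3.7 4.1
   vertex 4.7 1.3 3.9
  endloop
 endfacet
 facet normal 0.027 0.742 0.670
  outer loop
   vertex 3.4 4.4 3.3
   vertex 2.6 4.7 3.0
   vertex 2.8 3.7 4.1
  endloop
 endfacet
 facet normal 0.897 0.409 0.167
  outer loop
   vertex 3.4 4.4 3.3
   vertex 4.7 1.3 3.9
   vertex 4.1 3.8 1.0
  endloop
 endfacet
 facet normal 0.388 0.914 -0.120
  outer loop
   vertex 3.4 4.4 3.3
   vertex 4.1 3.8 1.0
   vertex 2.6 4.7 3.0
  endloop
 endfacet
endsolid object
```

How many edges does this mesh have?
24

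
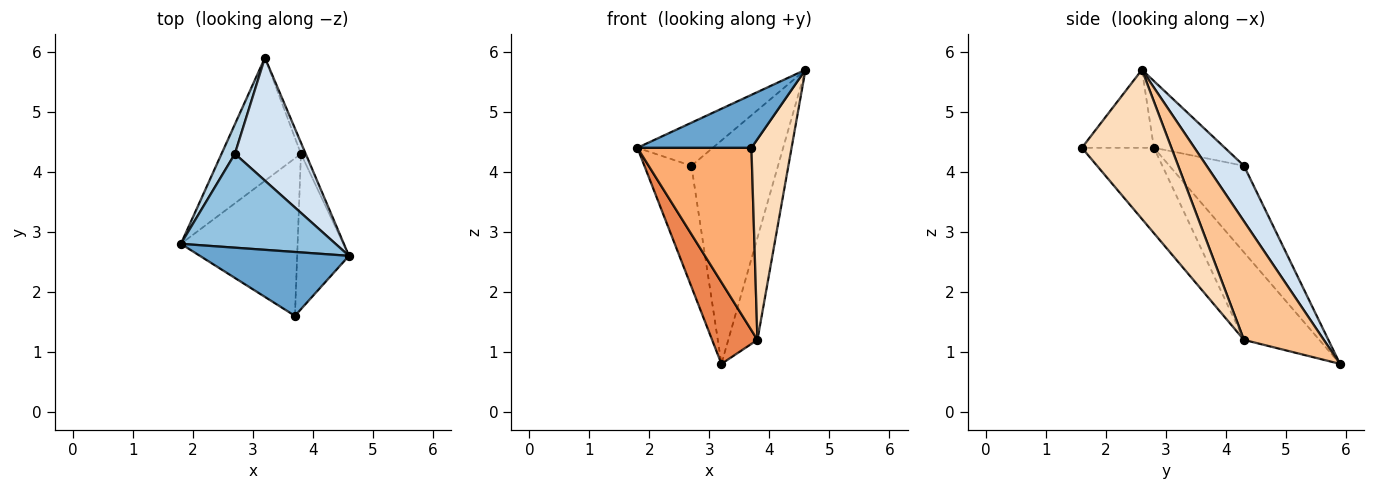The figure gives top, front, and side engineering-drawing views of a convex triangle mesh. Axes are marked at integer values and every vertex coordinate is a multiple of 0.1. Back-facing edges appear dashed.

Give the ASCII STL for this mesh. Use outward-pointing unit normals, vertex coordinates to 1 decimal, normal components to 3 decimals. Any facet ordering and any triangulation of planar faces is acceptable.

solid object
 facet normal -0.374 -0.592 0.714
  outer loop
   vertex 3.7 1.6 4.4
   vertex 4.6 2.6 5.7
   vertex 1.8 2.8 4.4
  endloop
 endfacet
 facet normal -0.365 0.388 0.846
  outer loop
   vertex 2.7 4.3 4.1
   vertex 1.8 2.8 4.4
   vertex 4.6 2.6 5.7
  endloop
 endfacet
 facet normal -0.839 0.529 0.129
  outer loop
   vertex 2.7 4.3 4.1
   vertex 3.2 5.9 0.8
   vertex 1.8 2.8 4.4
  endloop
 endfacet
 facet normal 0.354 0.820 0.451
  outer loop
   vertex 2.7 4.3 4.1
   vertex 4.6 2.6 5.7
   vertex 3.2 5.9 0.8
  endloop
 endfacet
 facet normal -0.677 -0.407 -0.614
  outer loop
   vertex 3.8 4.3 1.2
   vertex 1.8 2.8 4.4
   vertex 3.2 5.9 0.8
  endloop
 endfacet
 facet normal -0.431 -0.683 -0.590
  outer loop
   vertex 3.8 4.3 1.2
   vertex 3.7 1.6 4.4
   vertex 1.8 2.8 4.4
  endloop
 endfacet
 facet normal 0.939 0.343 -0.037
  outer loop
   vertex 3.8 4.3 1.2
   vertex 3.2 5.9 0.8
   vertex 4.6 2.6 5.7
  endloop
 endfacet
 facet normal 0.870 -0.390 -0.302
  outer loop
   vertex 3.8 4.3 1.2
   vertex 4.6 2.6 5.7
   vertex 3.7 1.6 4.4
  endloop
 endfacet
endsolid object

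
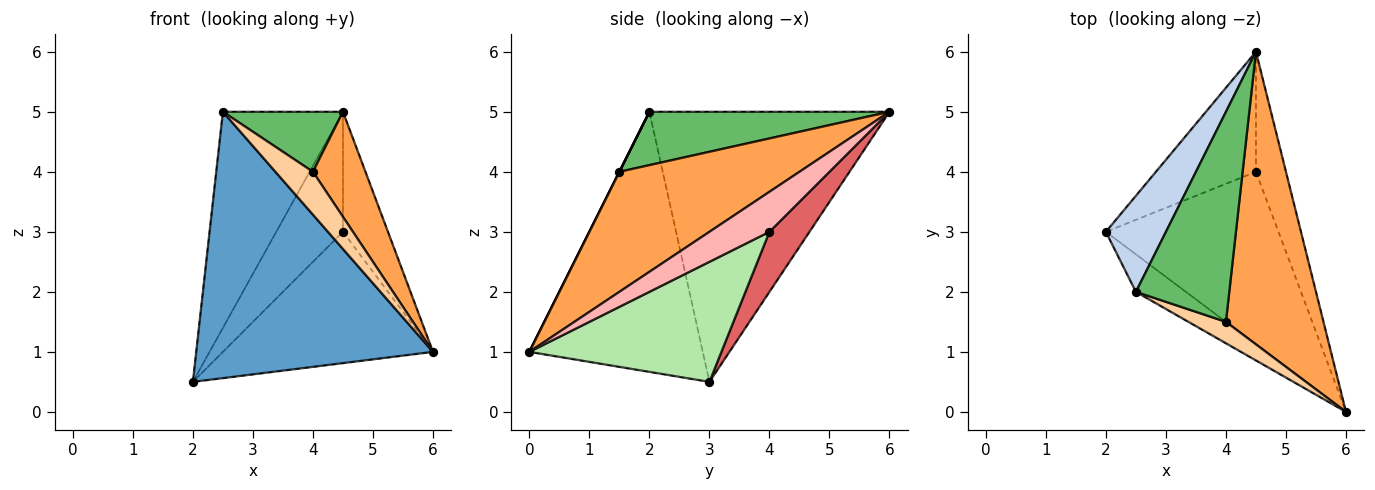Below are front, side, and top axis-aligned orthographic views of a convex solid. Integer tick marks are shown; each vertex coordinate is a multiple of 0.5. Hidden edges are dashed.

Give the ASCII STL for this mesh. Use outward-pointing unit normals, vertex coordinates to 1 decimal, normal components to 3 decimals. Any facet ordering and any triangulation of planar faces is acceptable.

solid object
 facet normal -0.587 -0.802 -0.113
  outer loop
   vertex 2.5 2.0 5.0
   vertex 2.0 3.0 0.5
   vertex 6.0 0.0 1.0
  endloop
 endfacet
 facet normal -0.877 0.439 0.195
  outer loop
   vertex 2.5 2.0 5.0
   vertex 4.5 6.0 5.0
   vertex 2.0 3.0 0.5
  endloop
 endfacet
 facet normal 0.757 -0.221 0.615
  outer loop
   vertex 4.0 1.5 4.0
   vertex 6.0 0.0 1.0
   vertex 4.5 6.0 5.0
  endloop
 endfacet
 facet normal 0.000 -0.894 0.447
  outer loop
   vertex 4.0 1.5 4.0
   vertex 2.5 2.0 5.0
   vertex 6.0 0.0 1.0
  endloop
 endfacet
 facet normal 0.482 -0.241 0.843
  outer loop
   vertex 4.0 1.5 4.0
   vertex 4.5 6.0 5.0
   vertex 2.5 2.0 5.0
  endloop
 endfacet
 facet normal 0.484 0.530 -0.696
  outer loop
   vertex 4.5 4.0 3.0
   vertex 6.0 0.0 1.0
   vertex 2.0 3.0 0.5
  endloop
 endfacet
 facet normal 0.391 0.651 -0.651
  outer loop
   vertex 4.5 4.0 3.0
   vertex 2.0 3.0 0.5
   vertex 4.5 6.0 5.0
  endloop
 endfacet
 facet normal 0.686 0.514 -0.514
  outer loop
   vertex 4.5 4.0 3.0
   vertex 4.5 6.0 5.0
   vertex 6.0 0.0 1.0
  endloop
 endfacet
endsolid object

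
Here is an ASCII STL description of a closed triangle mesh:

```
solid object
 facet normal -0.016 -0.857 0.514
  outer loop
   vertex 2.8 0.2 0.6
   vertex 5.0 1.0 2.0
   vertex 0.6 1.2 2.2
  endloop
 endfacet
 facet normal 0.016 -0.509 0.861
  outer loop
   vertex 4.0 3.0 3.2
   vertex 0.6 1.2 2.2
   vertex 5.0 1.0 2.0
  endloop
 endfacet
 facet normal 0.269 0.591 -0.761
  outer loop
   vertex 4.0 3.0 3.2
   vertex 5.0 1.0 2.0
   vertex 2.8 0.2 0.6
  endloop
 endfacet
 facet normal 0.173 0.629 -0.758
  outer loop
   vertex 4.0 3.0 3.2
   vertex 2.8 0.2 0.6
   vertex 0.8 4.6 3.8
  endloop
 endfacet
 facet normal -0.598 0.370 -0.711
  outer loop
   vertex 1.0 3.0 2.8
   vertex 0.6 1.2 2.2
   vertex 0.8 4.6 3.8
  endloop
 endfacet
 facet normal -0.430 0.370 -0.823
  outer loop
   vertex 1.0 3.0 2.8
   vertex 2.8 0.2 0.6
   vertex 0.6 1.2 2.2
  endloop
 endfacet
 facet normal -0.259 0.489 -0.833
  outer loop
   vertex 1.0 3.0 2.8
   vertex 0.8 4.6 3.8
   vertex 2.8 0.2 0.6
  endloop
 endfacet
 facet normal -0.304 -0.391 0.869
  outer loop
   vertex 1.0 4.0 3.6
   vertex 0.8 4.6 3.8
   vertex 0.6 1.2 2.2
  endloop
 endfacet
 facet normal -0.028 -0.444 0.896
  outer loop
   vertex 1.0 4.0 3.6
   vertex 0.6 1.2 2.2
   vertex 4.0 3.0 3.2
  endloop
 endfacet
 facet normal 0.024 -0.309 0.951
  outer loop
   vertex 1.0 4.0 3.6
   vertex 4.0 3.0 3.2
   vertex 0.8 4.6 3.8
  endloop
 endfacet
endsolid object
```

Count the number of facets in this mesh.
10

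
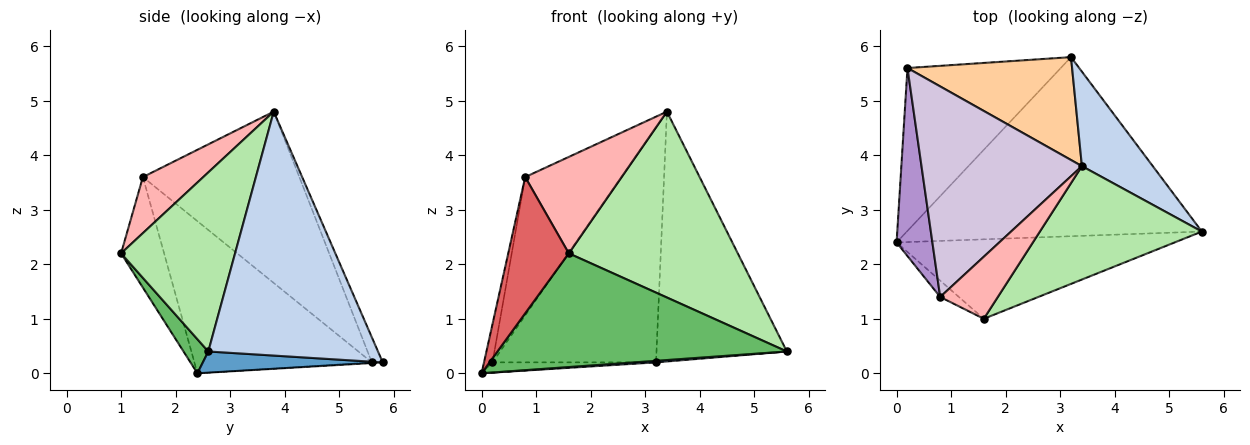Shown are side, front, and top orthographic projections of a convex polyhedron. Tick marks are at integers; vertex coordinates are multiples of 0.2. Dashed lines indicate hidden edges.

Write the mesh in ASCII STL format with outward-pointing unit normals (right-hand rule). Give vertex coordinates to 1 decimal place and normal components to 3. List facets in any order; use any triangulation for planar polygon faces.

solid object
 facet normal 0.072 -0.009 -0.997
  outer loop
   vertex 3.2 5.8 0.2
   vertex 5.6 2.6 0.4
   vertex 0.0 2.4 0.0
  endloop
 endfacet
 facet normal 0.773 0.594 0.224
  outer loop
   vertex 3.4 3.8 4.8
   vertex 5.6 2.6 0.4
   vertex 3.2 5.8 0.2
  endloop
 endfacet
 facet normal -0.004 0.063 -0.998
  outer loop
   vertex 0.2 5.6 0.2
   vertex 3.2 5.8 0.2
   vertex 0.0 2.4 0.0
  endloop
 endfacet
 facet normal -0.061 0.914 0.400
  outer loop
   vertex 0.2 5.6 0.2
   vertex 3.4 3.8 4.8
   vertex 3.2 5.8 0.2
  endloop
 endfacet
 facet normal 0.070 -0.818 -0.571
  outer loop
   vertex 1.6 1.0 2.2
   vertex 0.0 2.4 0.0
   vertex 5.6 2.6 0.4
  endloop
 endfacet
 facet normal 0.499 -0.740 0.451
  outer loop
   vertex 1.6 1.0 2.2
   vertex 5.6 2.6 0.4
   vertex 3.4 3.8 4.8
  endloop
 endfacet
 facet normal -0.576 -0.812 -0.097
  outer loop
   vertex 0.8 1.4 3.6
   vertex 0.0 2.4 0.0
   vertex 1.6 1.0 2.2
  endloop
 endfacet
 facet normal 0.466 -0.744 0.479
  outer loop
   vertex 0.8 1.4 3.6
   vertex 1.6 1.0 2.2
   vertex 3.4 3.8 4.8
  endloop
 endfacet
 facet normal -0.972 0.046 0.229
  outer loop
   vertex 0.8 1.4 3.6
   vertex 0.2 5.6 0.2
   vertex 0.0 2.4 0.0
  endloop
 endfacet
 facet normal -0.666 0.410 0.624
  outer loop
   vertex 0.8 1.4 3.6
   vertex 3.4 3.8 4.8
   vertex 0.2 5.6 0.2
  endloop
 endfacet
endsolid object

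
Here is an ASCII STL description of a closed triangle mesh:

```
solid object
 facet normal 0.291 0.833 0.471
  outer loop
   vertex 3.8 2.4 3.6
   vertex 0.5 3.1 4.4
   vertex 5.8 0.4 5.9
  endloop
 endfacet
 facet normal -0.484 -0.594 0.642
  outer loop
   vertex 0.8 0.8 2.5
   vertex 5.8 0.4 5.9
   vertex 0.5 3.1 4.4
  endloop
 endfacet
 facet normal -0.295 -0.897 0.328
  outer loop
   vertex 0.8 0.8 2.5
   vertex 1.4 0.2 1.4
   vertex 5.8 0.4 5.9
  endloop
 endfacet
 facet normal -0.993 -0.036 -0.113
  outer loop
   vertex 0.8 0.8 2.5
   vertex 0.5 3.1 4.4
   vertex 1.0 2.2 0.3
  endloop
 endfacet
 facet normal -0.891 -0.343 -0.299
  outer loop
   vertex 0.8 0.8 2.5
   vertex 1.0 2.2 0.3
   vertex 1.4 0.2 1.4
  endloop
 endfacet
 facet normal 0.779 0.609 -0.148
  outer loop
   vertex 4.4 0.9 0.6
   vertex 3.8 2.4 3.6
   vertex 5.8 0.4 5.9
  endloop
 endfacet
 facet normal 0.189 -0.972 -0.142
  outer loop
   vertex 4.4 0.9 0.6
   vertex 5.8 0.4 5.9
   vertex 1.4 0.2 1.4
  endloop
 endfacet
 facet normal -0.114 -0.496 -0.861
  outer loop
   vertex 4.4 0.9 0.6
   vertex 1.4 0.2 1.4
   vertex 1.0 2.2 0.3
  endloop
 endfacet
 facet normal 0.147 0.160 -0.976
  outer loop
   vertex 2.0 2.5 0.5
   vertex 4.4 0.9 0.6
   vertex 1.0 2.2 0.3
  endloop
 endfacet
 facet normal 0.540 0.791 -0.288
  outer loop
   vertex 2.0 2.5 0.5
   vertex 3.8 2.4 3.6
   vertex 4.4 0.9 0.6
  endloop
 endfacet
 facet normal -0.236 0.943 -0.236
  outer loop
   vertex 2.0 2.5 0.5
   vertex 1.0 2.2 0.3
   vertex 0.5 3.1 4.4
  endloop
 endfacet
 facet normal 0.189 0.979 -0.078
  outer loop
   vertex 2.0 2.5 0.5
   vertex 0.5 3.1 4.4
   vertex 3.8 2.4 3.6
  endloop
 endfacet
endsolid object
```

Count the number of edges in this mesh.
18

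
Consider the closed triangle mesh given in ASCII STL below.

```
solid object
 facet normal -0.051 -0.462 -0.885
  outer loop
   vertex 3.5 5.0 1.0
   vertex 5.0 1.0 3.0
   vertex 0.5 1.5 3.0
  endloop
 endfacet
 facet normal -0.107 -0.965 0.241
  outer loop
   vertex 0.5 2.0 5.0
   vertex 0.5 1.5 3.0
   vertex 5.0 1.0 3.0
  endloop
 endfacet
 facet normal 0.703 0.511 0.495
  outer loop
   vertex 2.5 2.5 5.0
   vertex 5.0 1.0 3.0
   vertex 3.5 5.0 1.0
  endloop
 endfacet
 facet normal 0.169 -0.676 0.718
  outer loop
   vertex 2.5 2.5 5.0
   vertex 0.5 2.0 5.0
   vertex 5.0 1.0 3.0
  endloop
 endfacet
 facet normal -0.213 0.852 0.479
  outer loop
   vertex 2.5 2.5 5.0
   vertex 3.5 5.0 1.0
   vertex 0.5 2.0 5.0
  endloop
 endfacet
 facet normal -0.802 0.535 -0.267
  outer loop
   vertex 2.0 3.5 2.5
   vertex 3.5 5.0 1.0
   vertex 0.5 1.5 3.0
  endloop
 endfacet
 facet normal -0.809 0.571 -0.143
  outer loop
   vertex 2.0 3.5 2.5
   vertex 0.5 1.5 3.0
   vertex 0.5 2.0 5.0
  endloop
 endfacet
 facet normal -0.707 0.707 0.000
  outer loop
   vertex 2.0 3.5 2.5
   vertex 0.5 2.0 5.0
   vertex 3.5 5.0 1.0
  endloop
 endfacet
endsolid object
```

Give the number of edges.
12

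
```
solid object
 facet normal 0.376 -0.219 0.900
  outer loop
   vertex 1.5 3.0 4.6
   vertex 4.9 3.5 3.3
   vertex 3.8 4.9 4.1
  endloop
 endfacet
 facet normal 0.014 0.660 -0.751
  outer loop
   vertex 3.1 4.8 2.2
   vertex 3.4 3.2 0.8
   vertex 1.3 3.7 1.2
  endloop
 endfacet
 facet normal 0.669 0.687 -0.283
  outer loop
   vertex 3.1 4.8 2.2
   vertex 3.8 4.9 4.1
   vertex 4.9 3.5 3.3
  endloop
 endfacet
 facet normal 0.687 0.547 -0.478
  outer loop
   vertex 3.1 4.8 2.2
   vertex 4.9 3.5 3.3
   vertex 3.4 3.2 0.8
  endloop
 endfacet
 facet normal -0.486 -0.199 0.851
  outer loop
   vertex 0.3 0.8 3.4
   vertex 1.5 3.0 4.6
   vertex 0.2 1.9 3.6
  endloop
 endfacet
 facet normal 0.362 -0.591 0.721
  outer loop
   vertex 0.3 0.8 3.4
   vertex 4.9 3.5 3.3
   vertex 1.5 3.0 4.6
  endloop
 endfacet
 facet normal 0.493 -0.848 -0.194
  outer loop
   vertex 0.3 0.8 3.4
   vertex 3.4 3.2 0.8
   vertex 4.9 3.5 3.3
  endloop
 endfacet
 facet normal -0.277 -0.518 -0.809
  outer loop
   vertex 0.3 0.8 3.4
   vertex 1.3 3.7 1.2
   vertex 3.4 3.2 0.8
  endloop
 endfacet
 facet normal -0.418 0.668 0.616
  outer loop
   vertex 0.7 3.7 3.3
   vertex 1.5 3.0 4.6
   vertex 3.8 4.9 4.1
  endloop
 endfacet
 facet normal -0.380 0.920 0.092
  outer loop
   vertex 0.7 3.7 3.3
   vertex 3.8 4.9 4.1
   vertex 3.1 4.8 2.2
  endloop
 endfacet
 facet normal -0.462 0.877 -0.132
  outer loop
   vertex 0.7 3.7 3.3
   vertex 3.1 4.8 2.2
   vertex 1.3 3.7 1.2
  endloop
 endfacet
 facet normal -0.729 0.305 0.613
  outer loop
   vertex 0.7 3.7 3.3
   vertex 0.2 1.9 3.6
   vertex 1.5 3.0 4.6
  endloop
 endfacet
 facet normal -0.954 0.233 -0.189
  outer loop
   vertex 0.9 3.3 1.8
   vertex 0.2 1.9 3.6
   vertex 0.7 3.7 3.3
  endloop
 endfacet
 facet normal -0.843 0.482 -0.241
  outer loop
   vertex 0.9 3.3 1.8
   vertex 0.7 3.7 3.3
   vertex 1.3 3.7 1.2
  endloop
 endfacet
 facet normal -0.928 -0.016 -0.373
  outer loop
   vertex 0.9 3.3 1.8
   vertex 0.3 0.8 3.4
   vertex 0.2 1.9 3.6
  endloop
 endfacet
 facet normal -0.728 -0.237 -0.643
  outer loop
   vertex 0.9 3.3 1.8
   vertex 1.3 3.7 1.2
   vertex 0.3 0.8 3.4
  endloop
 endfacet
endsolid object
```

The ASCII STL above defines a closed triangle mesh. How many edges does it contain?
24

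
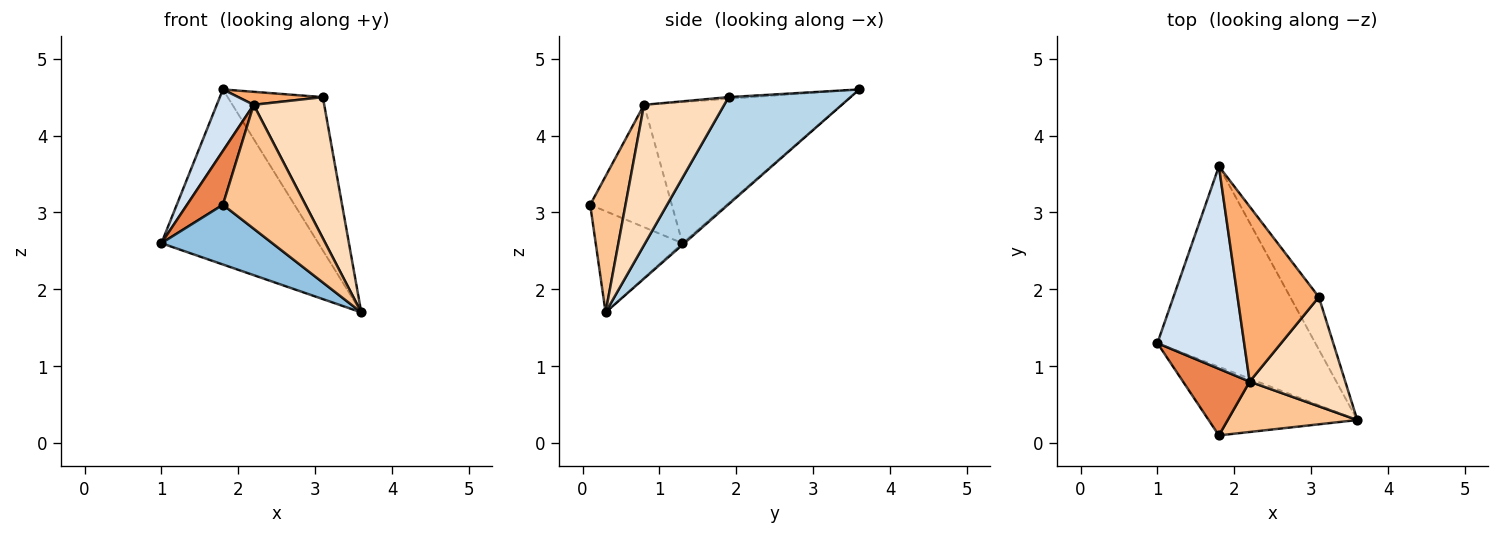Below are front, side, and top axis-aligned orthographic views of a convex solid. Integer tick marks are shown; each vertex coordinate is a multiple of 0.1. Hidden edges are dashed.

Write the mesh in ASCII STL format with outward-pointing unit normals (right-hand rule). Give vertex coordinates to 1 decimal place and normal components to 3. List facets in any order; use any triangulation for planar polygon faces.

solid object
 facet normal -0.008 0.658 -0.753
  outer loop
   vertex 1.8 3.6 4.6
   vertex 3.6 0.3 1.7
   vertex 1.0 1.3 2.6
  endloop
 endfacet
 facet normal -0.457 -0.584 -0.671
  outer loop
   vertex 1.8 0.1 3.1
   vertex 1.0 1.3 2.6
   vertex 3.6 0.3 1.7
  endloop
 endfacet
 facet normal 0.771 0.602 -0.206
  outer loop
   vertex 3.1 1.9 4.5
   vertex 3.6 0.3 1.7
   vertex 1.8 3.6 4.6
  endloop
 endfacet
 facet normal -0.841 -0.157 0.517
  outer loop
   vertex 2.2 0.8 4.4
   vertex 1.8 3.6 4.6
   vertex 1.0 1.3 2.6
  endloop
 endfacet
 facet normal -0.819 -0.360 0.446
  outer loop
   vertex 2.2 0.8 4.4
   vertex 1.0 1.3 2.6
   vertex 1.8 0.1 3.1
  endloop
 endfacet
 facet normal -0.020 -0.074 0.997
  outer loop
   vertex 2.2 0.8 4.4
   vertex 3.1 1.9 4.5
   vertex 1.8 3.6 4.6
  endloop
 endfacet
 facet normal 0.368 -0.861 0.350
  outer loop
   vertex 2.2 0.8 4.4
   vertex 1.8 0.1 3.1
   vertex 3.6 0.3 1.7
  endloop
 endfacet
 facet normal 0.668 -0.588 0.455
  outer loop
   vertex 2.2 0.8 4.4
   vertex 3.6 0.3 1.7
   vertex 3.1 1.9 4.5
  endloop
 endfacet
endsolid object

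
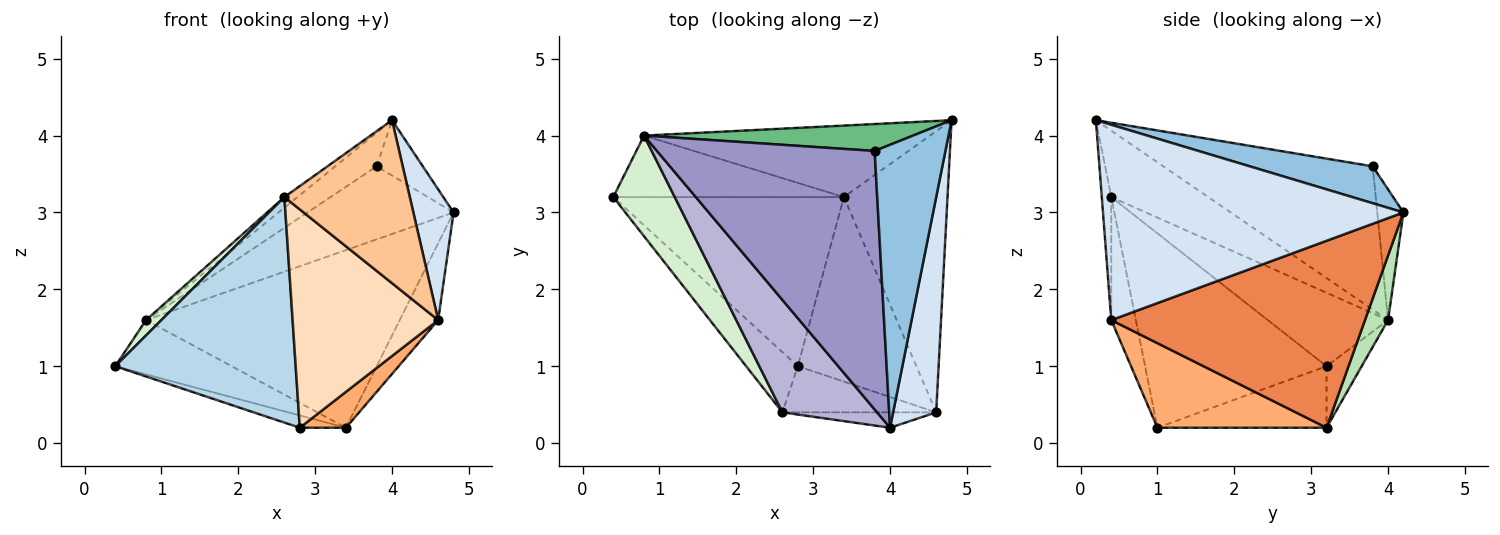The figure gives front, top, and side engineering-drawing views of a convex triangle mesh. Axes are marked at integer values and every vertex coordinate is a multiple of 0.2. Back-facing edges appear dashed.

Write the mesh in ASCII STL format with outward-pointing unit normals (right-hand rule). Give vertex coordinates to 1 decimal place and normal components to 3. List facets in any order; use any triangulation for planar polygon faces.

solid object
 facet normal -0.257 0.070 -0.964
  outer loop
   vertex 2.8 1.0 0.2
   vertex 0.4 3.2 1.0
   vertex 3.4 3.2 0.2
  endloop
 endfacet
 facet normal 0.456 0.171 0.874
  outer loop
   vertex 3.8 3.8 3.6
   vertex 4.0 0.2 4.2
   vertex 4.8 4.2 3.0
  endloop
 endfacet
 facet normal -0.697 -0.693 -0.185
  outer loop
   vertex 2.6 0.4 3.2
   vertex 0.4 3.2 1.0
   vertex 2.8 1.0 0.2
  endloop
 endfacet
 facet normal 0.968 -0.130 0.213
  outer loop
   vertex 4.6 0.4 1.6
   vertex 4.8 4.2 3.0
   vertex 4.0 0.2 4.2
  endloop
 endfacet
 facet normal 0.867 0.131 -0.480
  outer loop
   vertex 4.6 0.4 1.6
   vertex 3.4 3.2 0.2
   vertex 4.8 4.2 3.0
  endloop
 endfacet
 facet normal 0.573 -0.156 -0.804
  outer loop
   vertex 4.6 0.4 1.6
   vertex 2.8 1.0 0.2
   vertex 3.4 3.2 0.2
  endloop
 endfacet
 facet normal -0.075 -0.993 -0.094
  outer loop
   vertex 4.6 0.4 1.6
   vertex 4.0 0.2 4.2
   vertex 2.6 0.4 3.2
  endloop
 endfacet
 facet normal -0.163 -0.965 -0.204
  outer loop
   vertex 4.6 0.4 1.6
   vertex 2.6 0.4 3.2
   vertex 2.8 1.0 0.2
  endloop
 endfacet
 facet normal -0.166 0.925 0.341
  outer loop
   vertex 0.8 4.0 1.6
   vertex 3.8 3.8 3.6
   vertex 4.8 4.2 3.0
  endloop
 endfacet
 facet normal -0.196 0.649 -0.735
  outer loop
   vertex 0.8 4.0 1.6
   vertex 3.4 3.2 0.2
   vertex 0.4 3.2 1.0
  endloop
 endfacet
 facet normal 0.084 0.924 -0.372
  outer loop
   vertex 0.8 4.0 1.6
   vertex 4.8 4.2 3.0
   vertex 3.4 3.2 0.2
  endloop
 endfacet
 facet normal -0.763 -0.098 0.639
  outer loop
   vertex 0.8 4.0 1.6
   vertex 0.4 3.2 1.0
   vertex 2.6 0.4 3.2
  endloop
 endfacet
 facet normal -0.546 0.108 0.830
  outer loop
   vertex 0.8 4.0 1.6
   vertex 4.0 0.2 4.2
   vertex 3.8 3.8 3.6
  endloop
 endfacet
 facet normal -0.572 0.077 0.816
  outer loop
   vertex 0.8 4.0 1.6
   vertex 2.6 0.4 3.2
   vertex 4.0 0.2 4.2
  endloop
 endfacet
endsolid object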